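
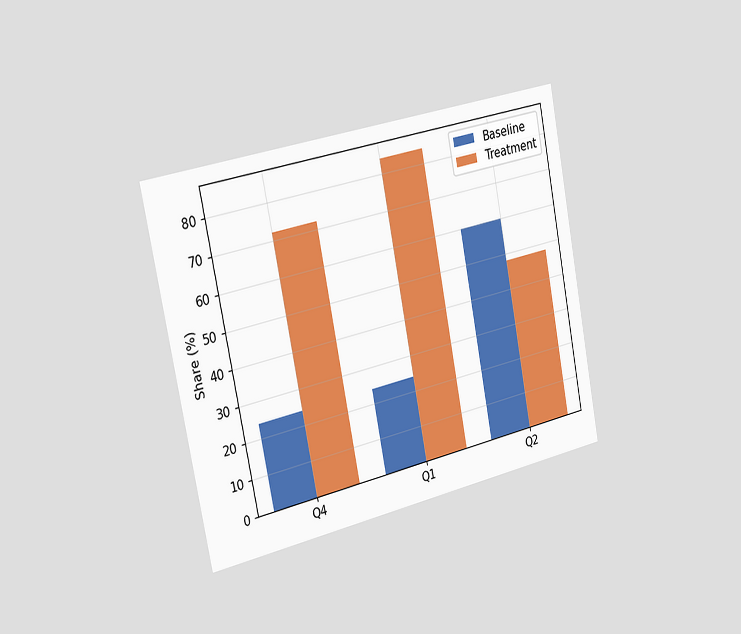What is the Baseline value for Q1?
The chart is tilted about 11° counter-clockwise and viewed slightly from the left. The Baseline bar at Q1 reaches 24% on the y-axis.

24%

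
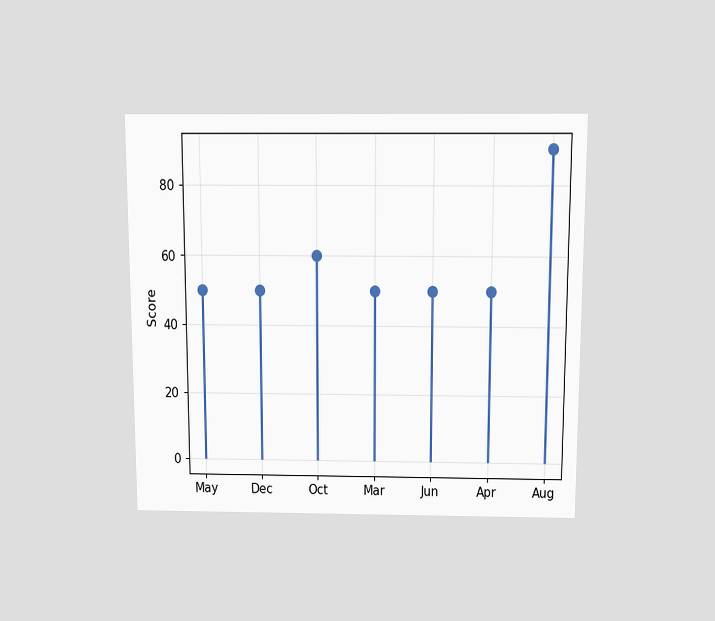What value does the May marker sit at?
50

The chart is viewed slightly from above. The May marker sits at 50.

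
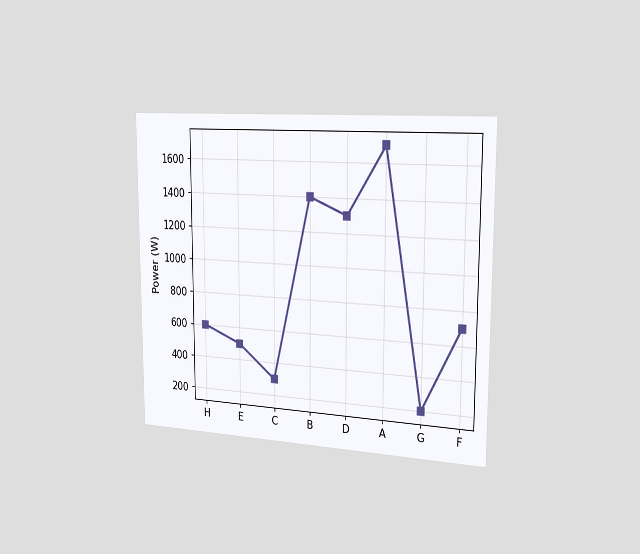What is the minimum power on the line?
200W

The chart is viewed slightly from the right. The lowest point is at G, and reading across to the y-axis gives 200W.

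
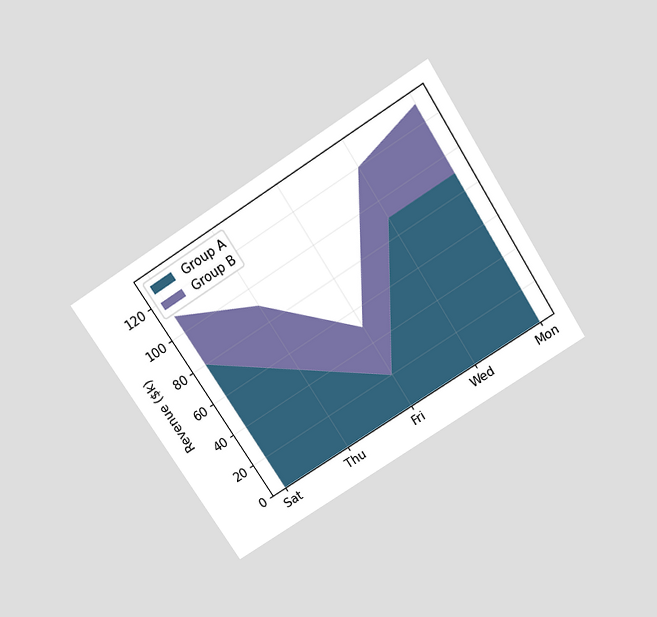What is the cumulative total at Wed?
The chart is tilted about 33° counter-clockwise and viewed slightly from above. The stacked total at Wed reaches $120k.

$120k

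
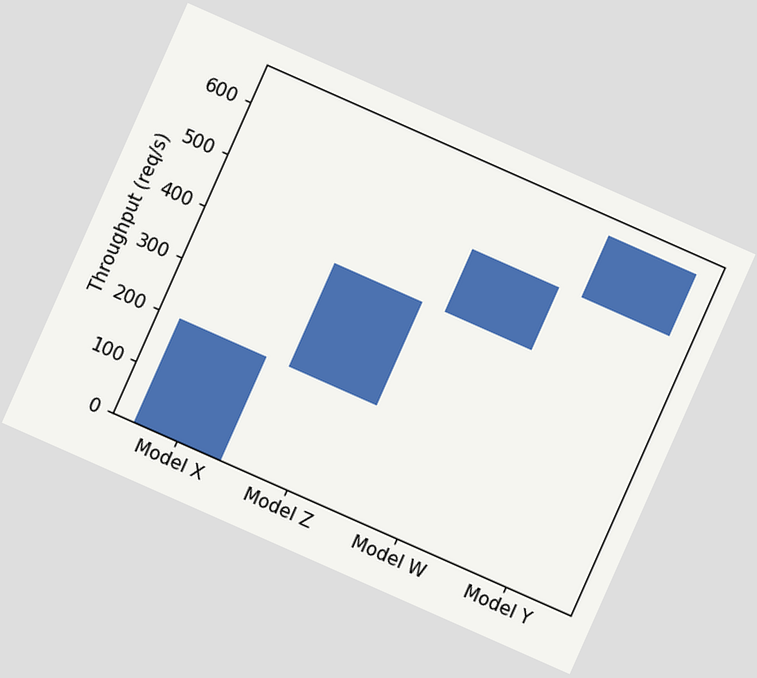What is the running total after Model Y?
640req/s

The chart is tilted about 24° clockwise. After Model Y the running total reaches 640req/s.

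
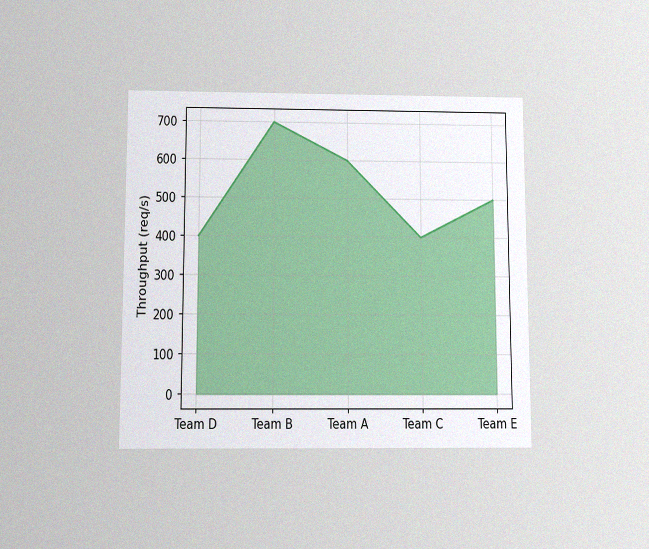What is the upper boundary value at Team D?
The chart is viewed slightly from below, with some photo noise. At Team D the upper boundary is at 400req/s.

400req/s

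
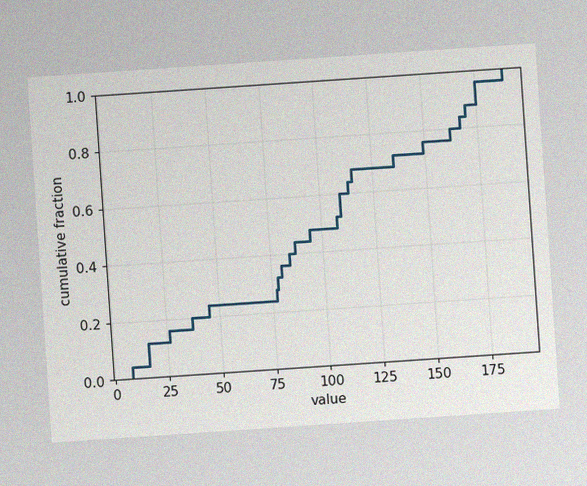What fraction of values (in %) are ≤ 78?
The chart is tilted about 4° counter-clockwise, with some photo noise. At x=78 the ECDF step is at 32%.

32%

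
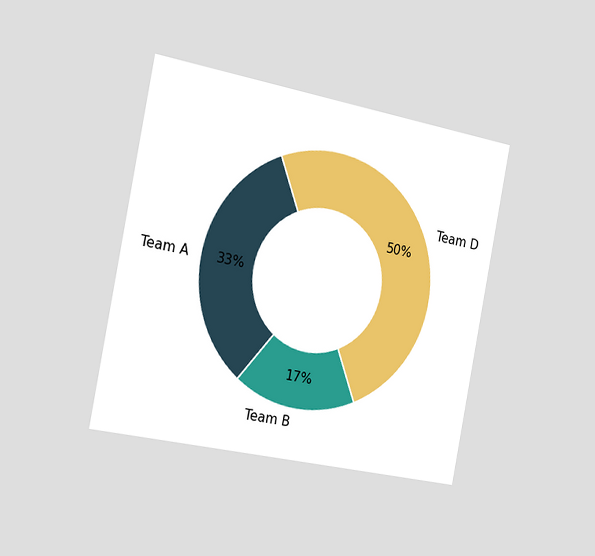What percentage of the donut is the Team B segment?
The chart is tilted about 11° clockwise and viewed slightly from the left. The Team B segment takes up 17% of the ring.

17%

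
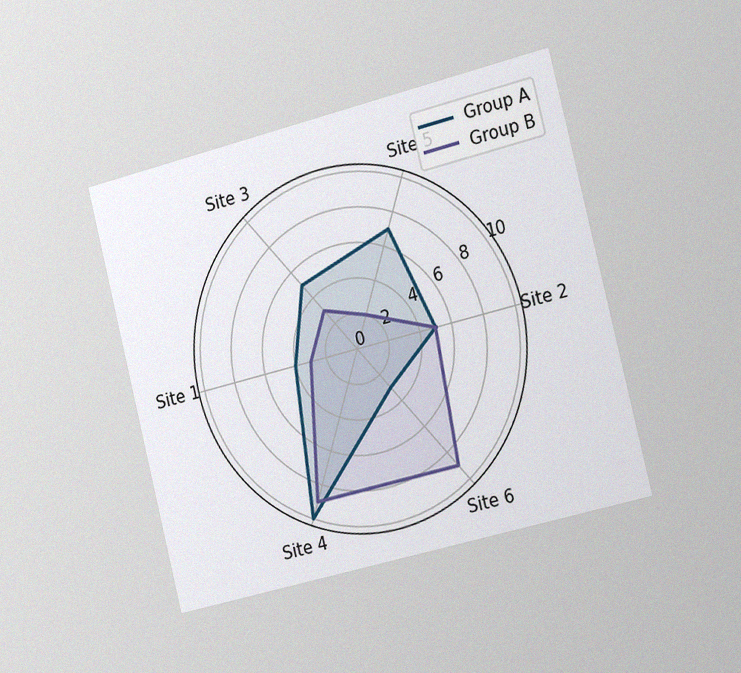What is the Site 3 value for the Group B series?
The chart is tilted about 14° counter-clockwise and viewed slightly from the right, with some photo noise. On the Site 3 axis, Group B reaches 3.

3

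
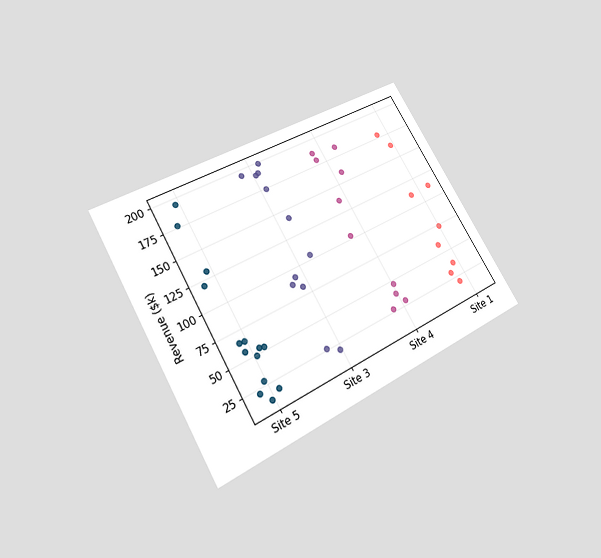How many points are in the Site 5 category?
14

The chart is tilted about 30° counter-clockwise and viewed slightly from below. Counting the markers in the Site 5 column gives 14.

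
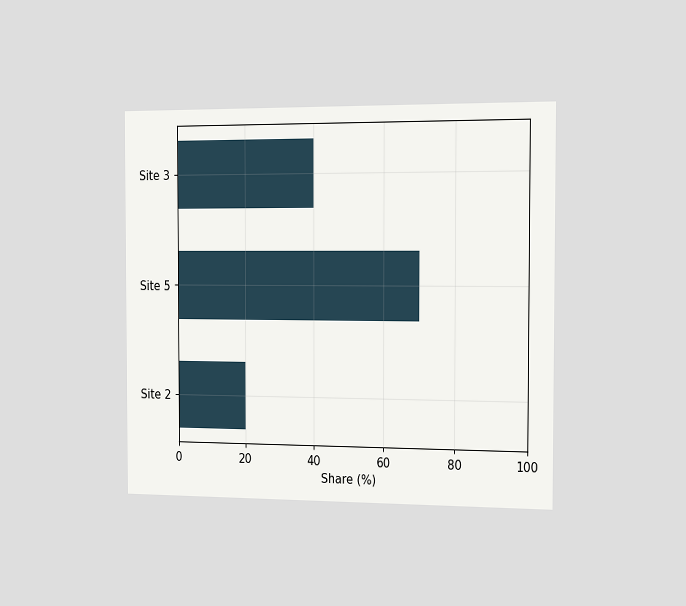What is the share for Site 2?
20%

The chart is viewed slightly from the right. Reading along the chart's x-axis, the Site 2 bar reaches 20%.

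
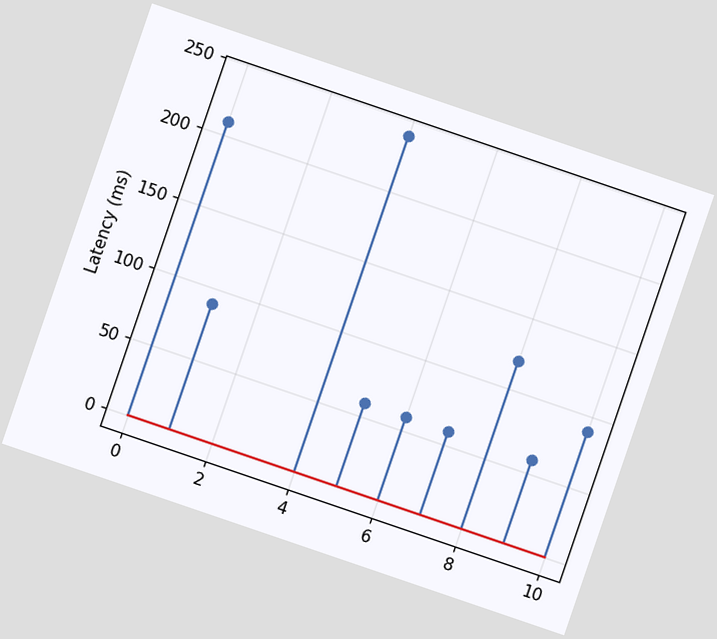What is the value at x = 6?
60ms

The chart is tilted about 19° clockwise. The stem at x=6 reaches 60ms.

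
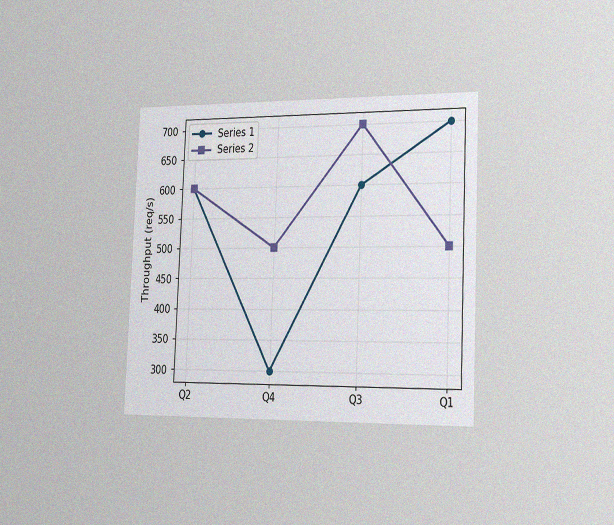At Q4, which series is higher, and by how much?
Series 2, by 200req/s

The chart is tilted about 2° clockwise and viewed slightly from the right, with some photo noise. At Q4, Series 2 sits above the other line by 200req/s.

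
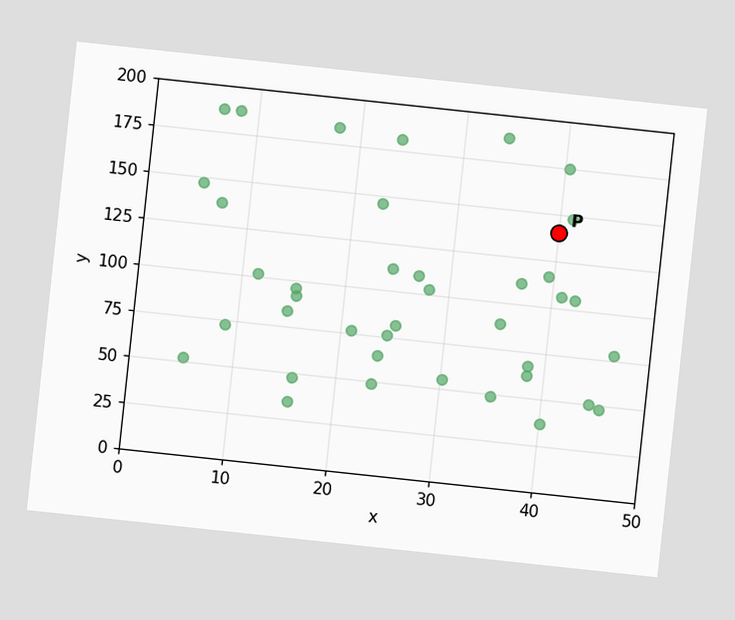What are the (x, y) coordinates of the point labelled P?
The chart is tilted about 6° clockwise. Following the gridlines from P to each axis, P sits at (40, 140).

(40, 140)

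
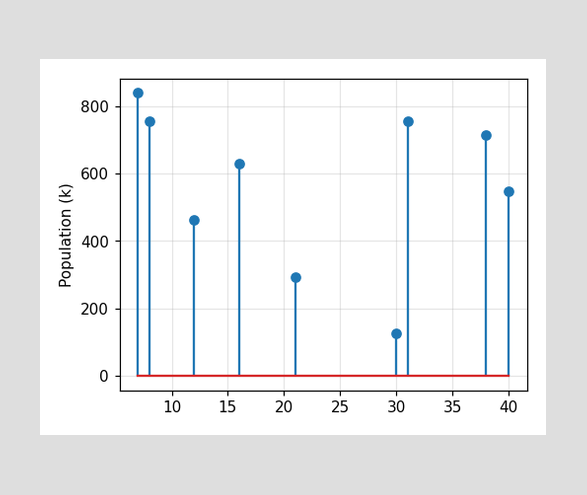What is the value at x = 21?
294k

The stem at x=21 reaches 294k.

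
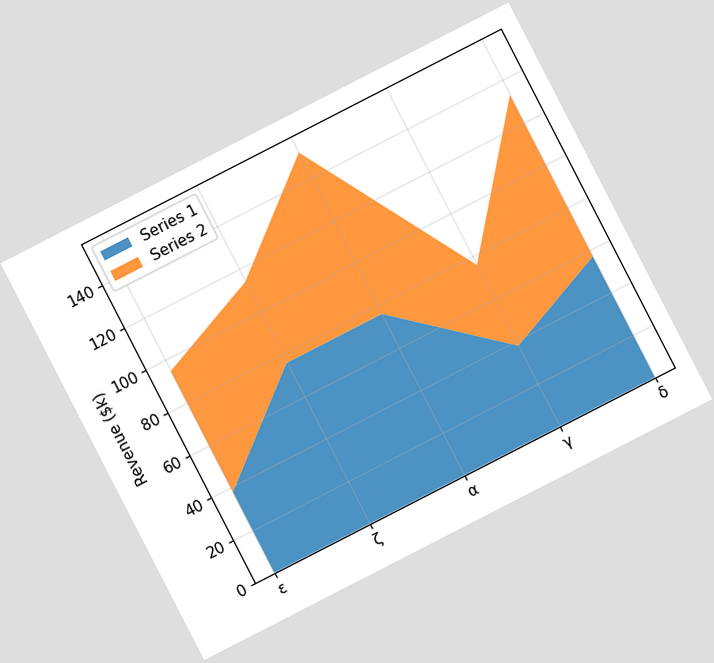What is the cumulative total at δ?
The chart is tilted about 27° counter-clockwise. The stacked total at δ reaches $133k.

$133k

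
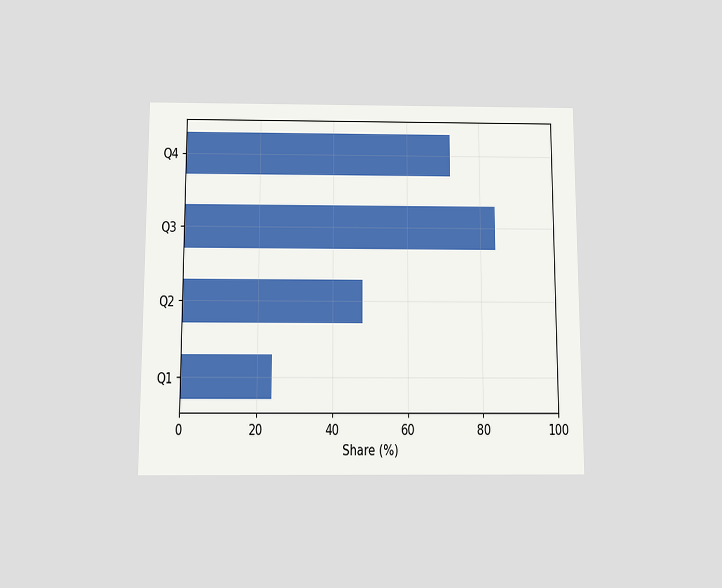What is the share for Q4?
72%

The chart is viewed slightly from below. Reading along the chart's x-axis, the Q4 bar reaches 72%.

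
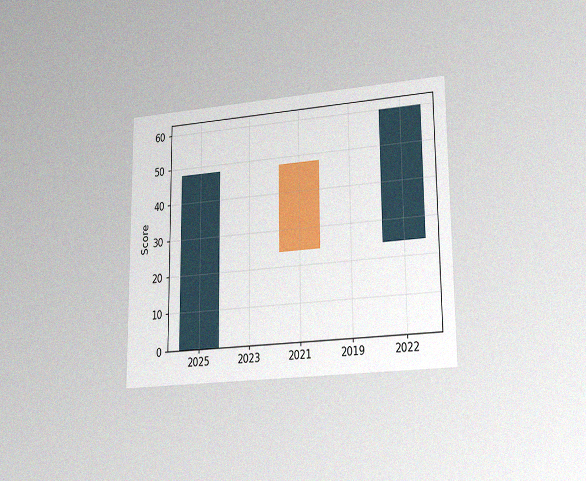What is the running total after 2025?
The chart is viewed slightly from the right, with some photo noise. After 2025 the running total reaches 48.

48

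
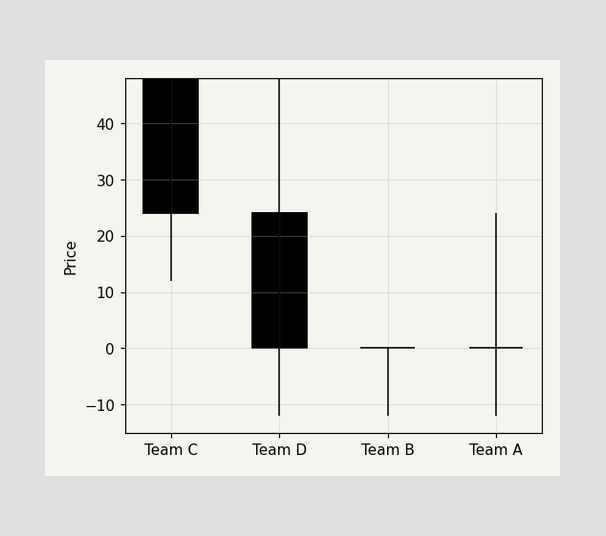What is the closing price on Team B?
The Team B candle closes at 0.

0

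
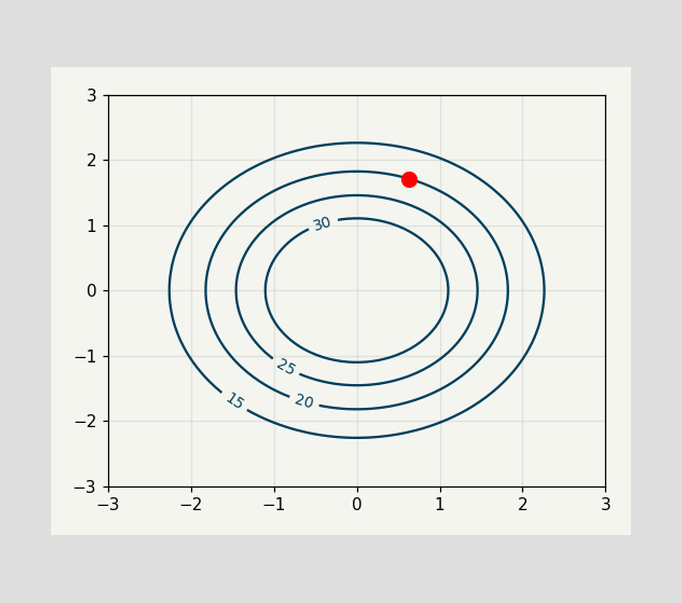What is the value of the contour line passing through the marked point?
20

The marked point sits on the contour labelled 20.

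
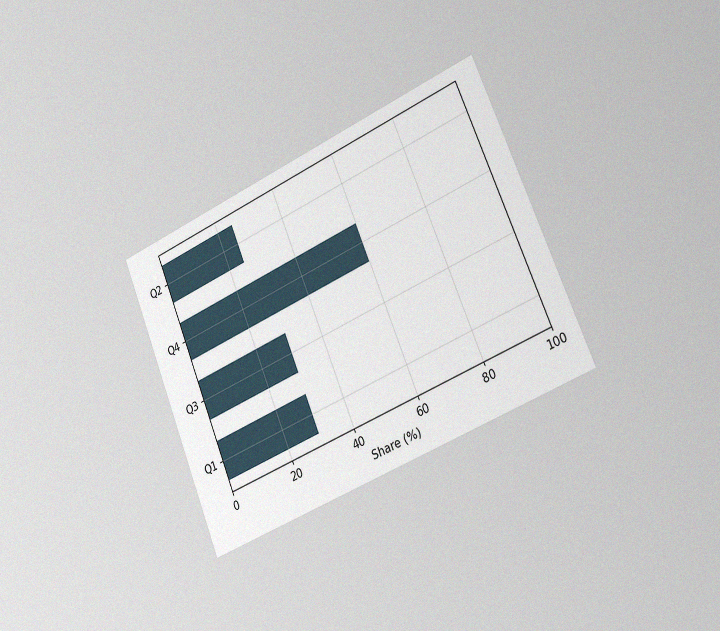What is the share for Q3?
The chart is tilted about 23° counter-clockwise and viewed slightly from the right, with some photo noise. Reading along the chart's x-axis, the Q3 bar reaches 30%.

30%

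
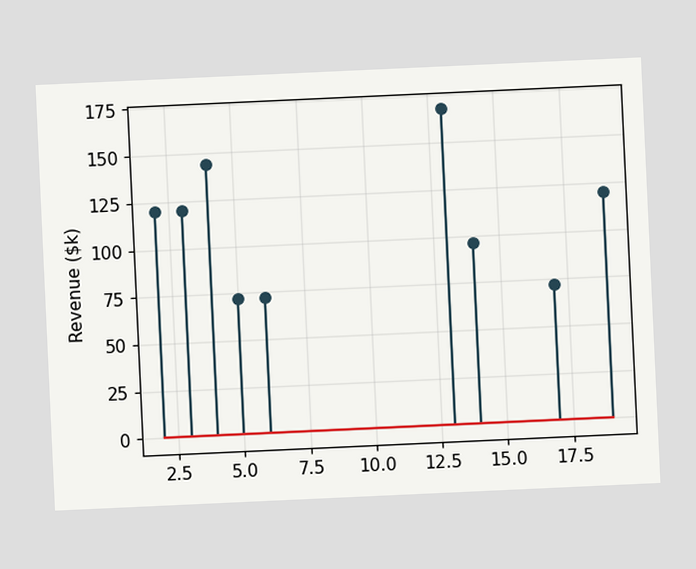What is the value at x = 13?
The chart is tilted about 3° counter-clockwise. The stem at x=13 reaches $168k.

$168k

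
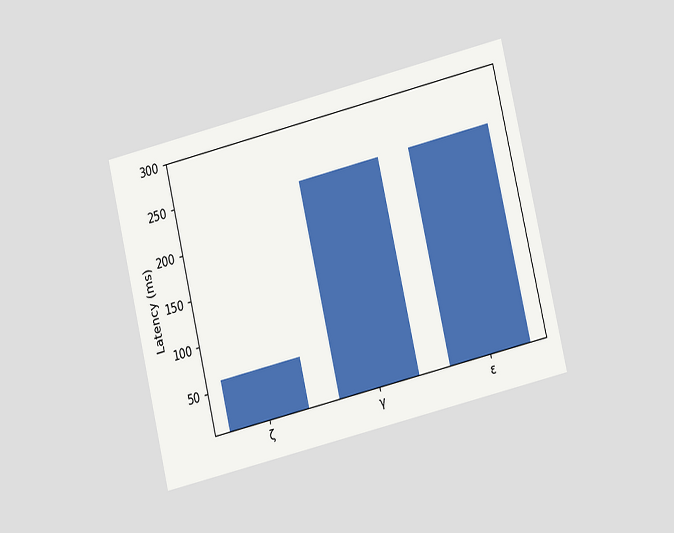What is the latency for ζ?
60ms

The chart is tilted about 13° counter-clockwise and viewed at a slight angle. Reading along the chart's y-axis, the ζ bar reaches 60ms.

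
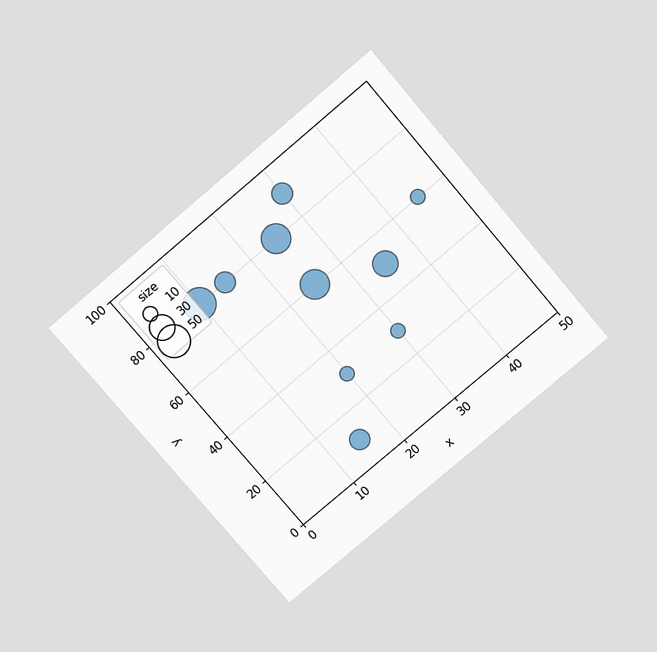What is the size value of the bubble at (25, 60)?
40

The chart is tilted about 40° counter-clockwise and viewed slightly from above. Matching the bubble at (25, 60) against the size legend gives 40.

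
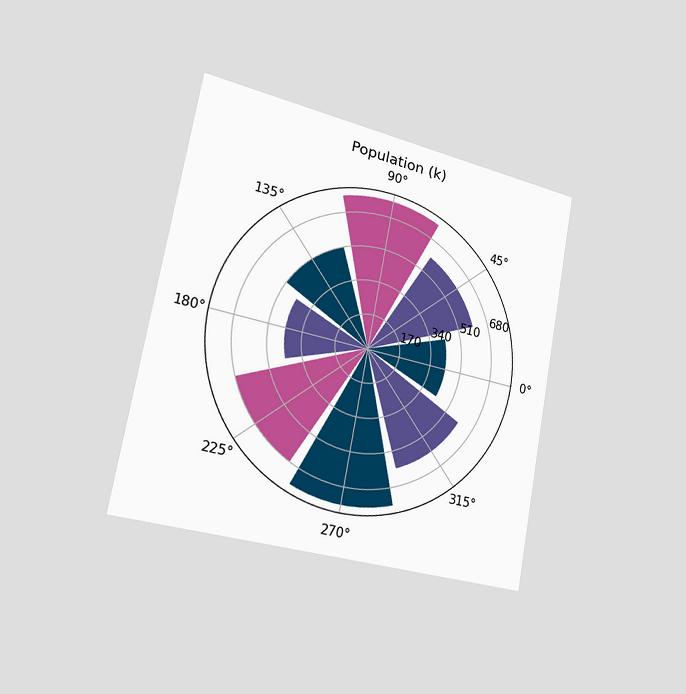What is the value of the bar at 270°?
The chart is tilted about 10° clockwise and viewed slightly from the left. The bar at 270° reaches 765k on the radial axis.

765k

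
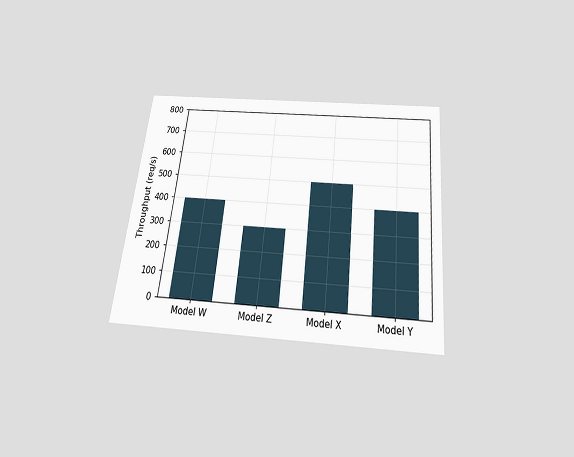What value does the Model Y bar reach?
400req/s

The chart is tilted about 6° clockwise and viewed slightly from below. Reading along the chart's y-axis, the Model Y bar reaches 400req/s.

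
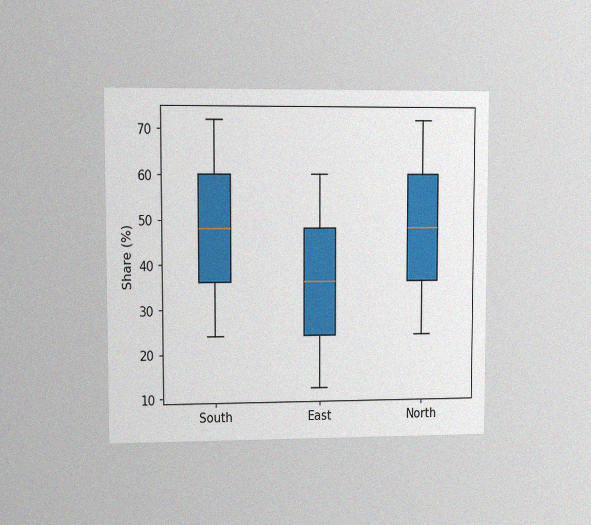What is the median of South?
48%

The chart is viewed at a slight angle, with some photo noise. The median line in the South box sits at 48%.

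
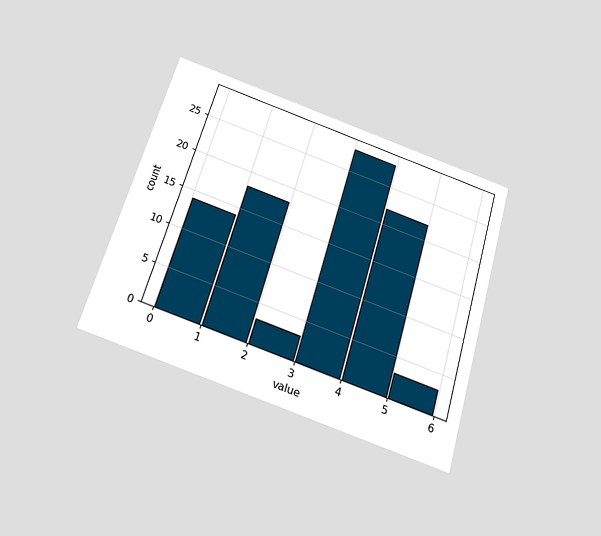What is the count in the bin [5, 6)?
3

The chart is tilted about 16° clockwise and viewed slightly from below. The [5, 6) bin has height 3.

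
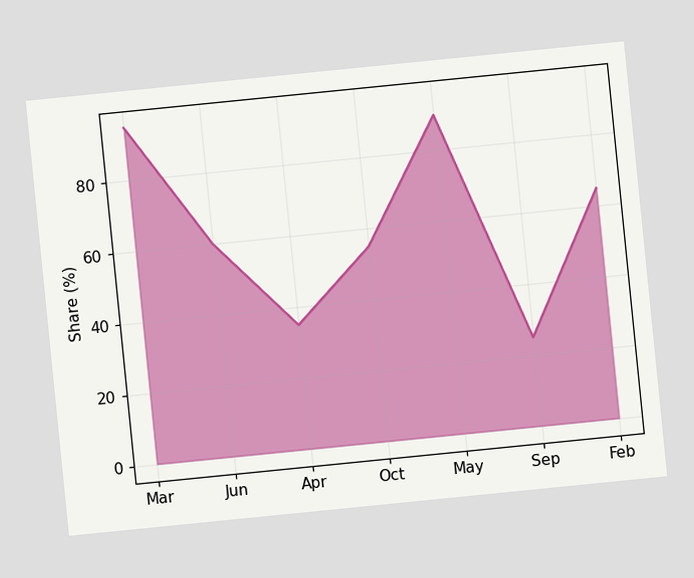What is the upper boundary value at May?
90%

The chart is tilted about 6° counter-clockwise. At May the upper boundary is at 90%.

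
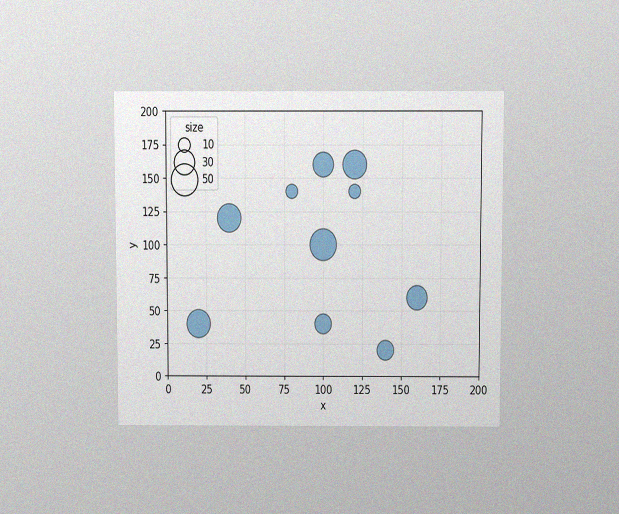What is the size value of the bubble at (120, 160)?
The chart is viewed slightly from above, with some photo noise. Matching the bubble at (120, 160) against the size legend gives 40.

40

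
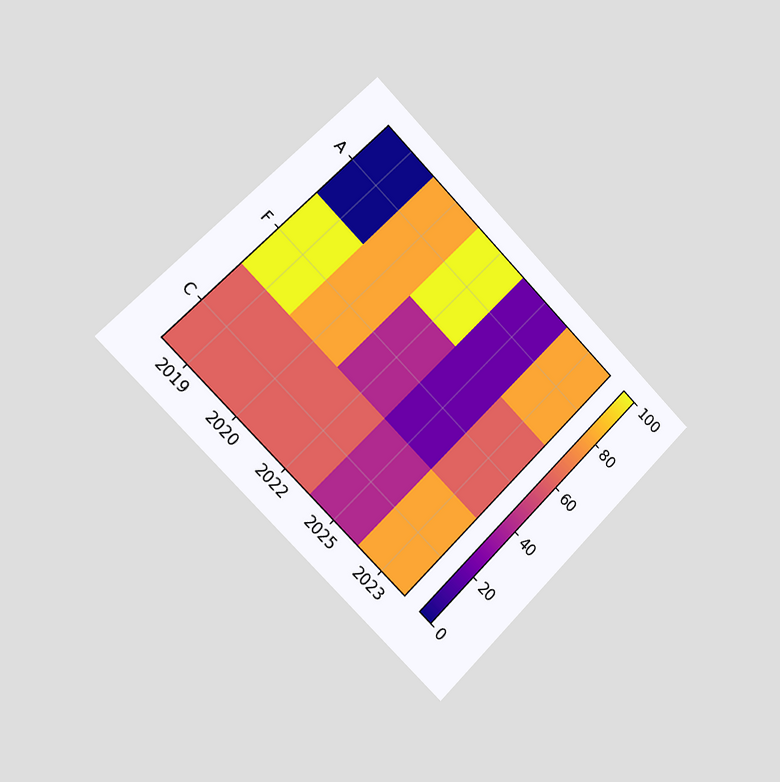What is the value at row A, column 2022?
100

The chart is tilted about 45° clockwise and viewed slightly from the left. Matching cell (A, 2022) against the colorbar gives 100.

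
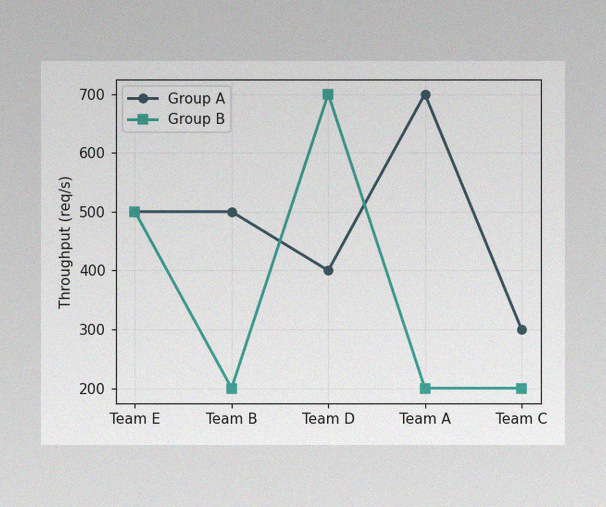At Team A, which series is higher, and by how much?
Group A, by 500req/s

The image has some photo noise and uneven lighting. At Team A, Group A sits above the other line by 500req/s.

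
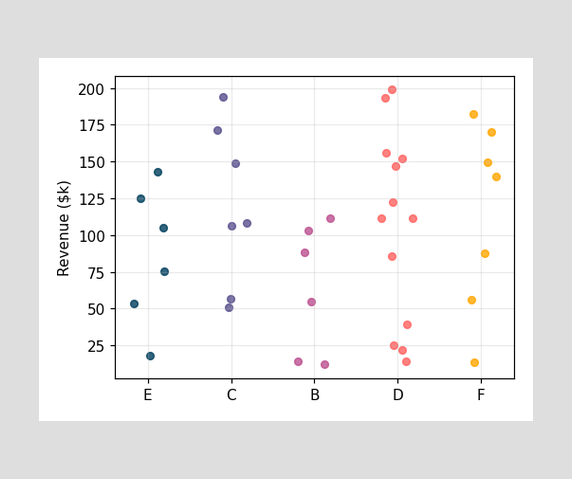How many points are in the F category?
Counting the markers in the F column gives 7.

7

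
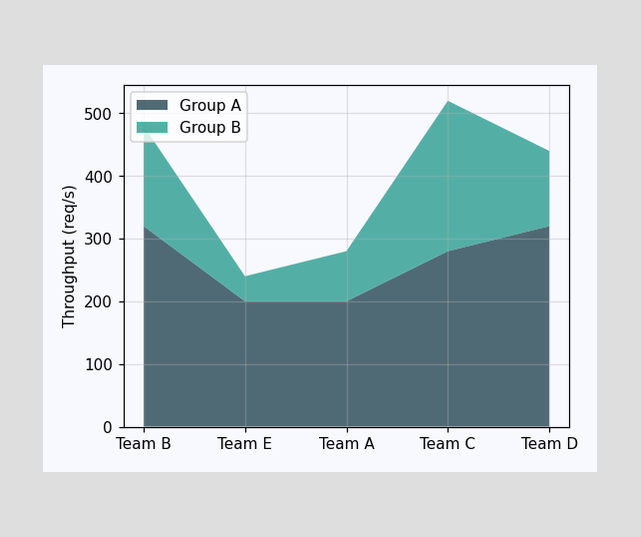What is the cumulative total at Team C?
520req/s

The stacked total at Team C reaches 520req/s.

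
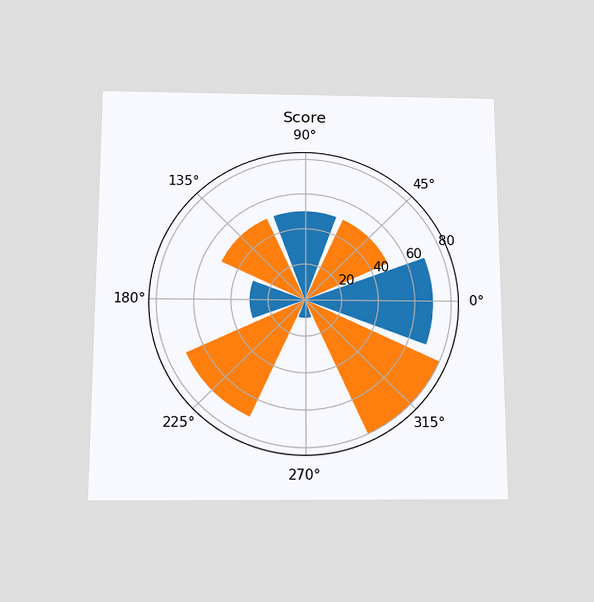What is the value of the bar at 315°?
The chart is viewed slightly from below. The bar at 315° reaches 80 on the radial axis.

80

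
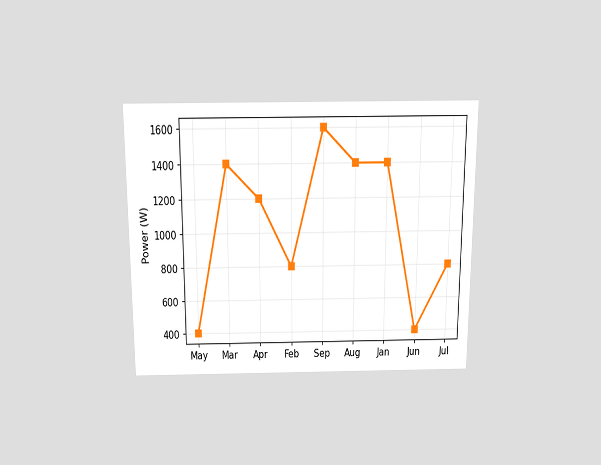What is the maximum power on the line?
1600W

The chart is viewed slightly from above. The highest point is at Sep, and reading across to the y-axis gives 1600W.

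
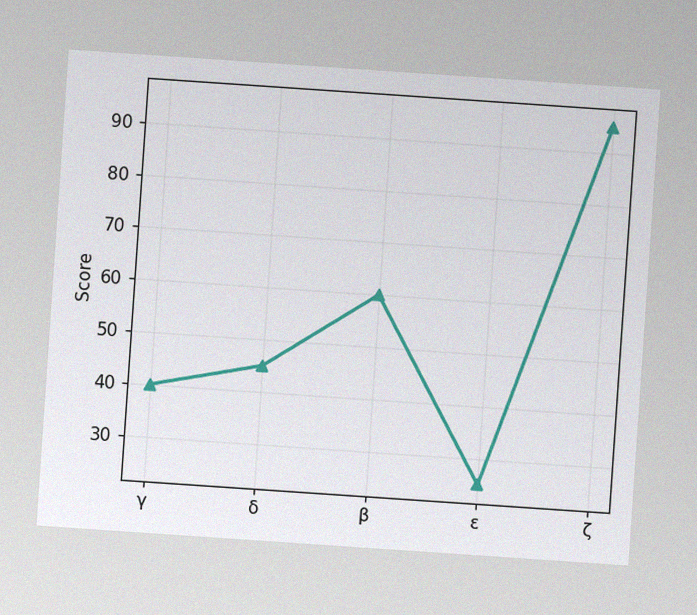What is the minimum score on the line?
The chart is tilted about 4° clockwise, with some photo noise. The lowest point is at ε, and reading across to the y-axis gives 25.

25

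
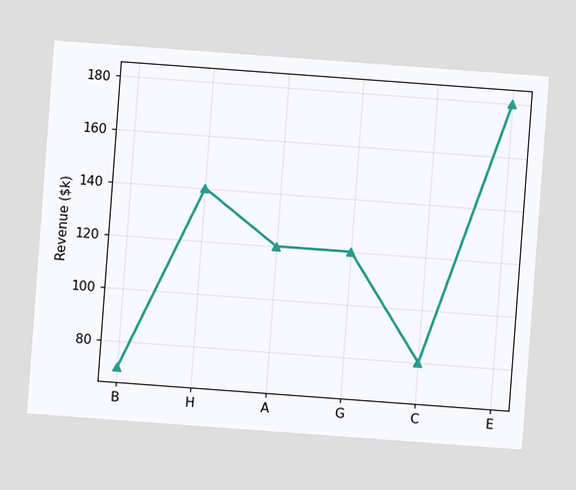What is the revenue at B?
The chart is tilted about 4° clockwise. At B, the line is at $70k.

$70k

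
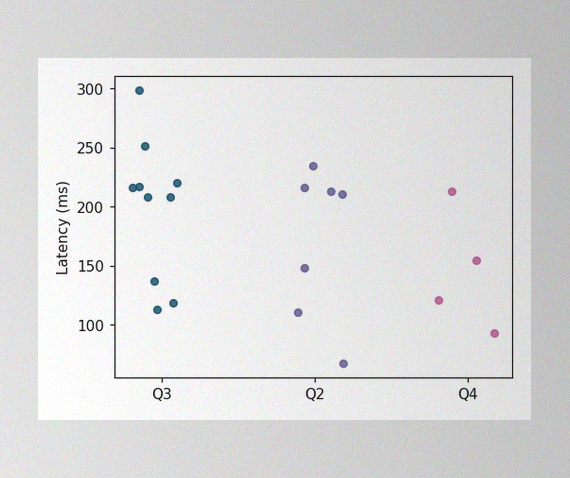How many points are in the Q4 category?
The image has some photo noise and uneven lighting. Counting the markers in the Q4 column gives 4.

4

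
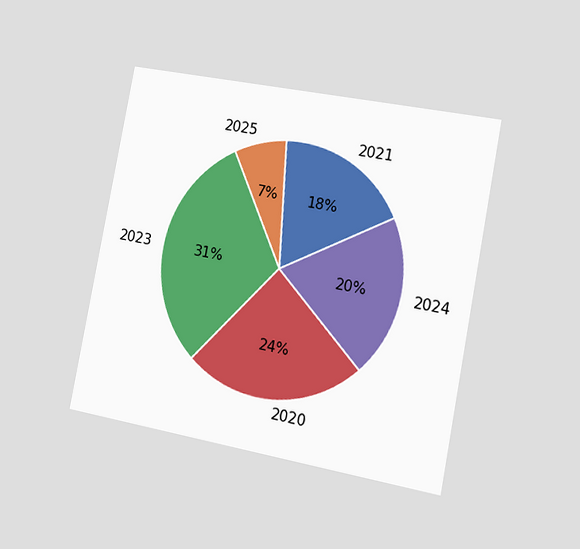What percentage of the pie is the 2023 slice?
The chart is tilted about 11° clockwise and viewed slightly from the right. The 2023 slice takes up 31% of the pie.

31%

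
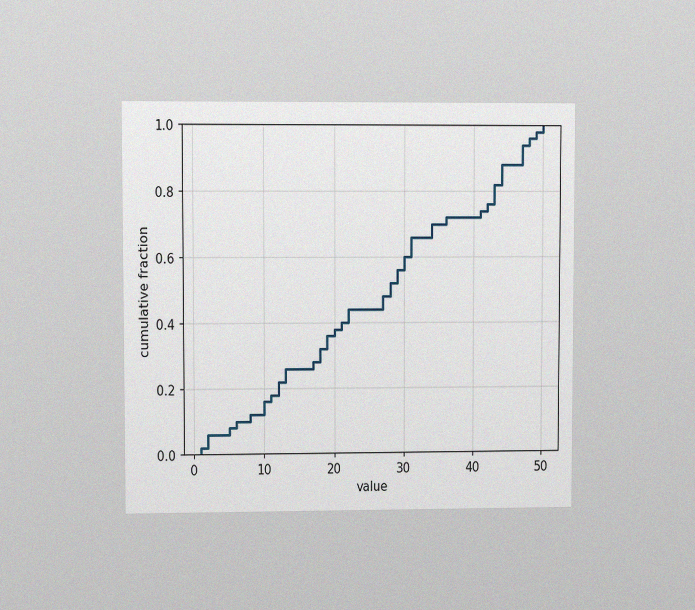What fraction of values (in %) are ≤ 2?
The chart is viewed at a slight angle, with some photo noise. At x=2 the ECDF step is at 6%.

6%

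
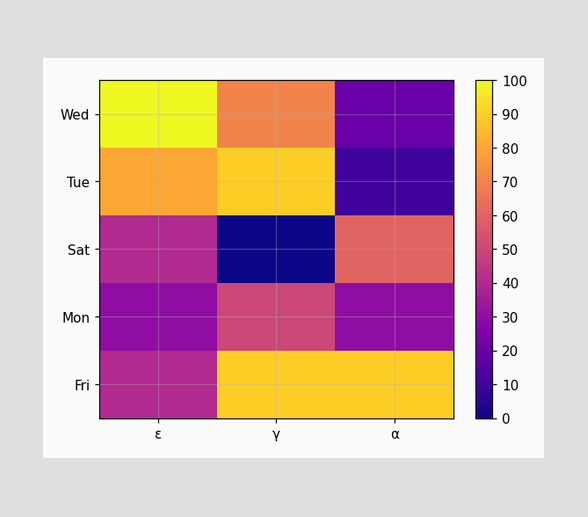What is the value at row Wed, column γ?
Matching cell (Wed, γ) against the colorbar gives 70.

70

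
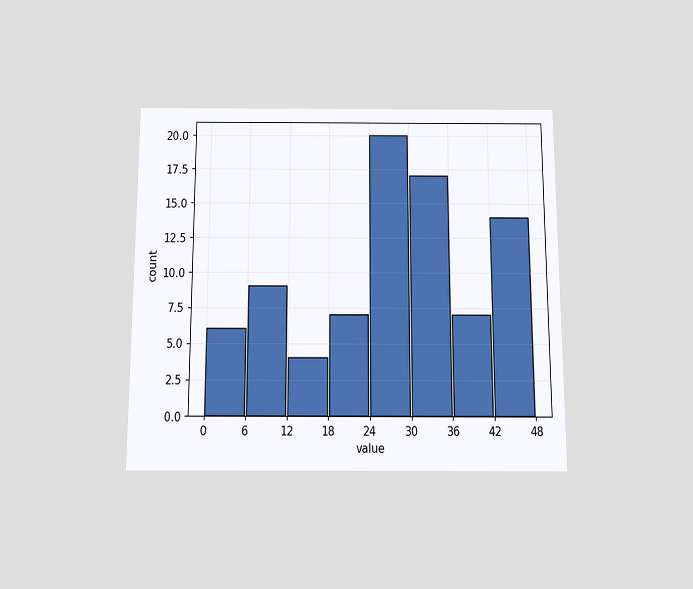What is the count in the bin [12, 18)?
The chart is viewed slightly from below. The [12, 18) bin has height 4.

4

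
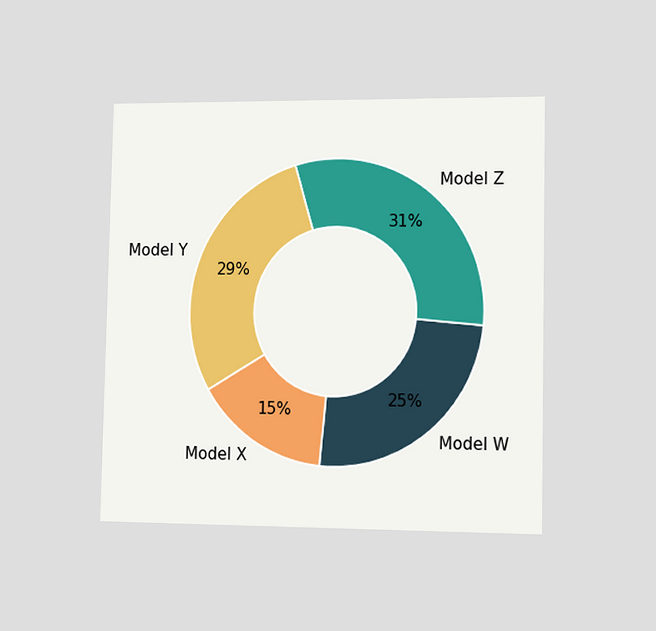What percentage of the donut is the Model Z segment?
31%

The chart is viewed slightly from the right. The Model Z segment takes up 31% of the ring.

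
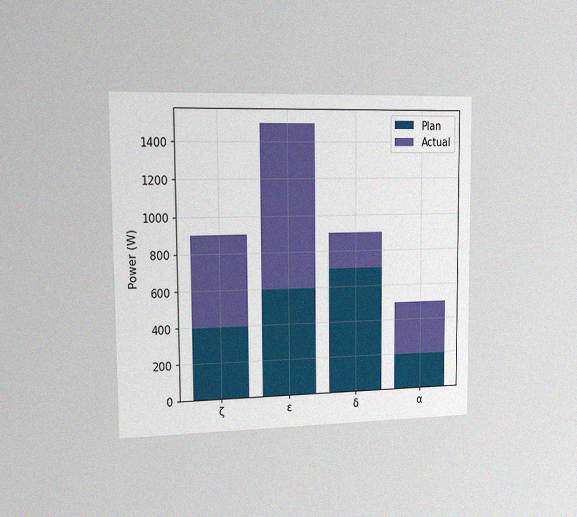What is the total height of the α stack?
The chart is viewed slightly from the left, with some photo noise. The α stack's top reaches 500W on the y-axis.

500W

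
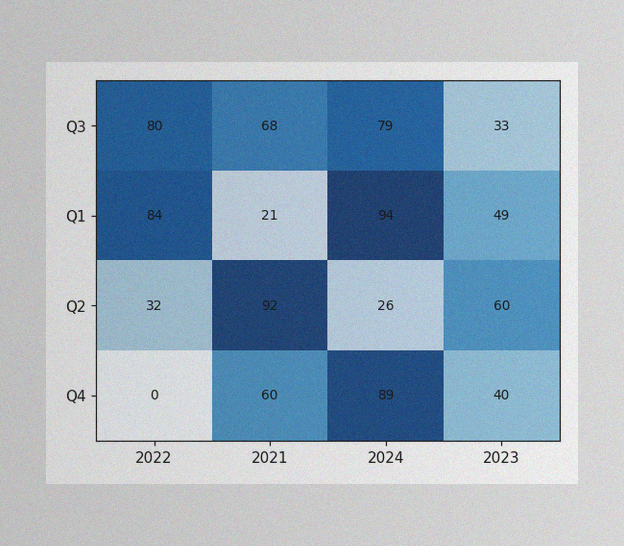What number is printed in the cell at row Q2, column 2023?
60

The image has some photo noise and uneven lighting. The (Q2, 2023) cell reads 60.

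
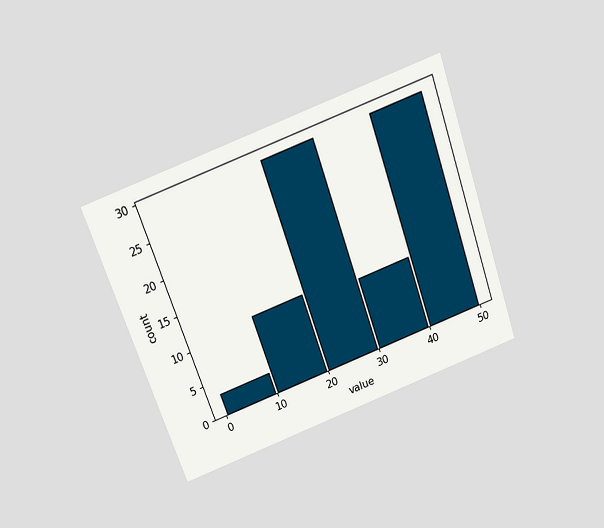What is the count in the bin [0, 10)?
3

The chart is tilted about 20° counter-clockwise and viewed slightly from above. The [0, 10) bin has height 3.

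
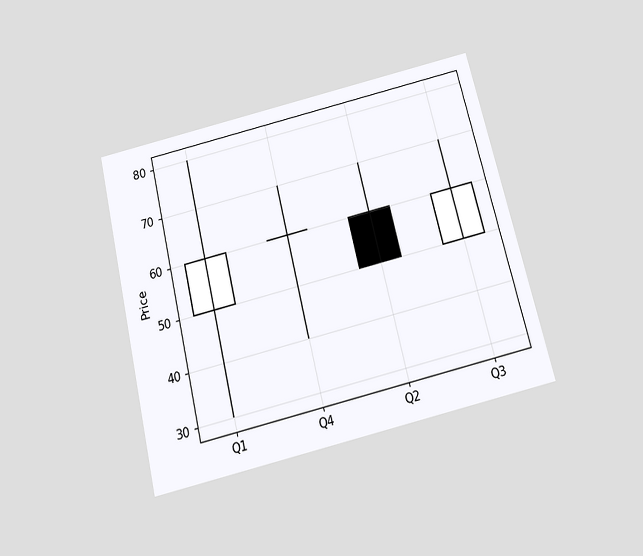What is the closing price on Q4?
The chart is tilted about 14° counter-clockwise and viewed slightly from below. The Q4 candle closes at 60.

60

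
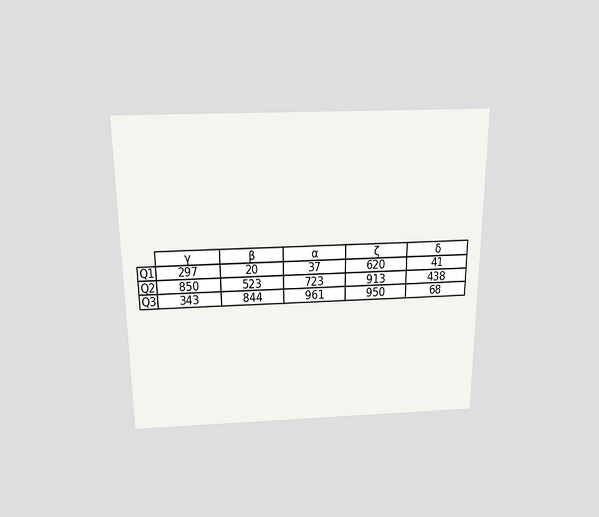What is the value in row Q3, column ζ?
950

The chart is viewed slightly from above. The (Q3, ζ) cell reads 950.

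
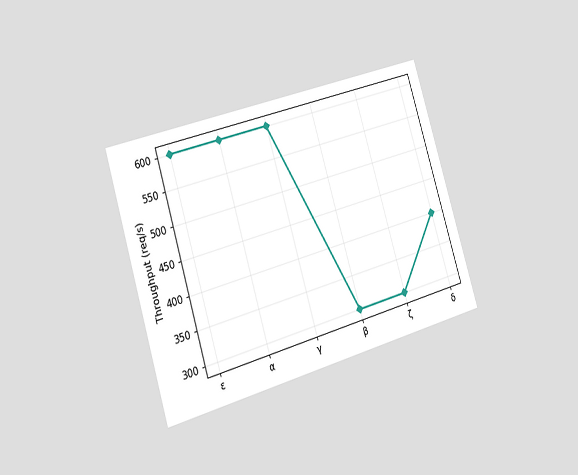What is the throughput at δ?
The chart is tilted about 17° counter-clockwise and viewed slightly from the left. At δ, the line is at 400req/s.

400req/s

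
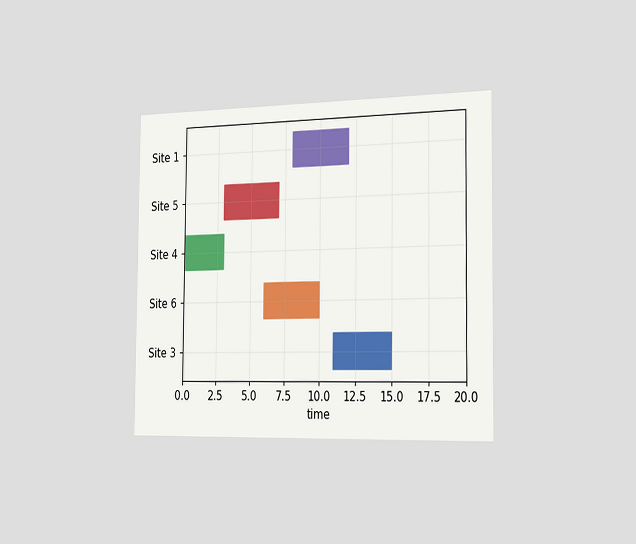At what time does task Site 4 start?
0

The chart is viewed slightly from the right. The Site 4 bar begins at t=0.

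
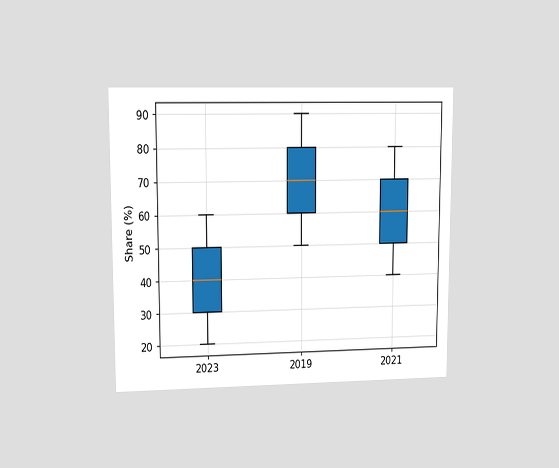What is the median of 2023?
The chart is viewed at a slight angle. The median line in the 2023 box sits at 40%.

40%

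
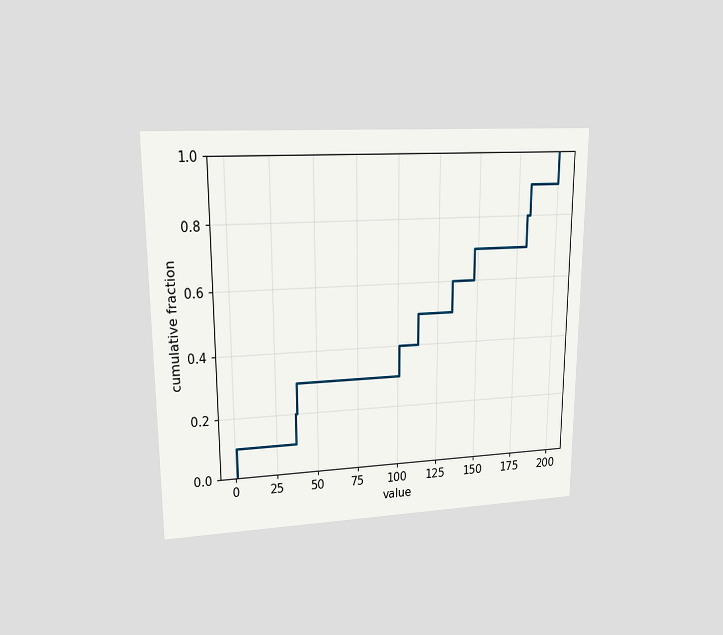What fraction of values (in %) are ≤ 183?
The chart is viewed at a slight angle. At x=183 the ECDF step is at 90%.

90%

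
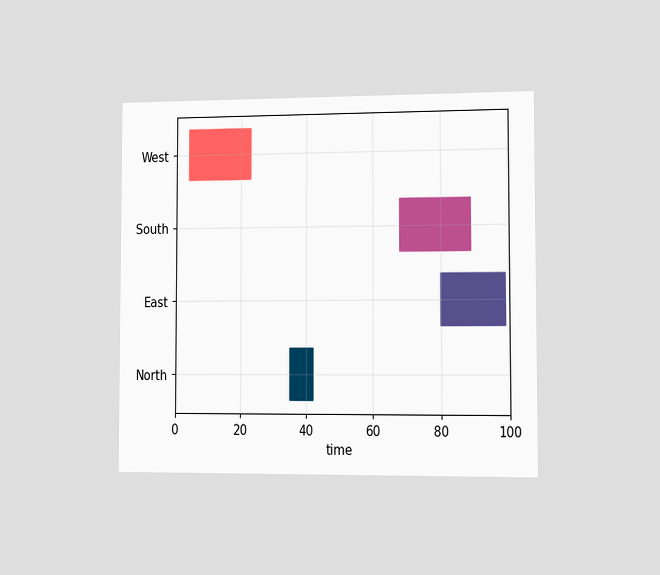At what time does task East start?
80

The chart is viewed slightly from the right. The East bar begins at t=80.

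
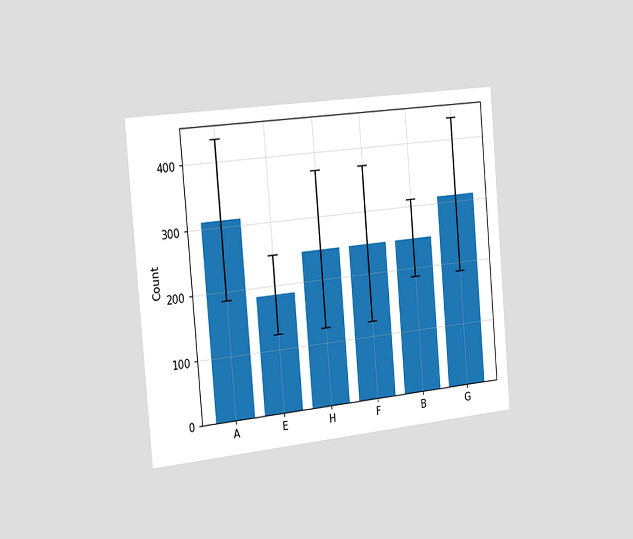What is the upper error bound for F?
The chart is tilted about 5° counter-clockwise and viewed slightly from the left. The F bar's upper whisker reaches 372.

372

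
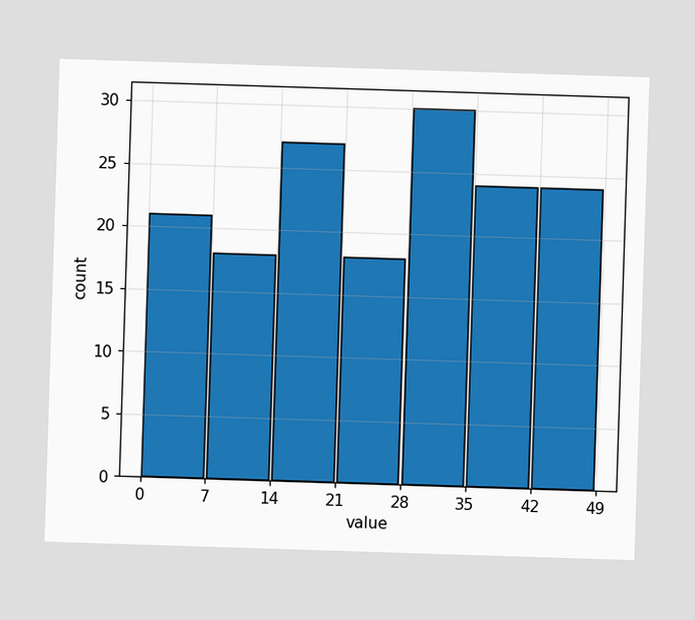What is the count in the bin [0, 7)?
21

The [0, 7) bin has height 21.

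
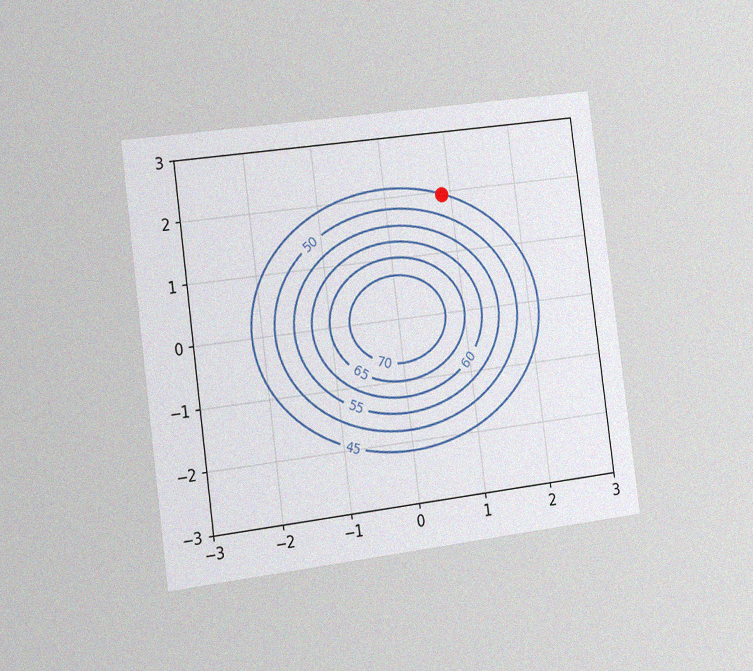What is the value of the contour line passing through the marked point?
45

The chart is tilted about 7° counter-clockwise and viewed slightly from the left, with some photo noise. The marked point sits on the contour labelled 45.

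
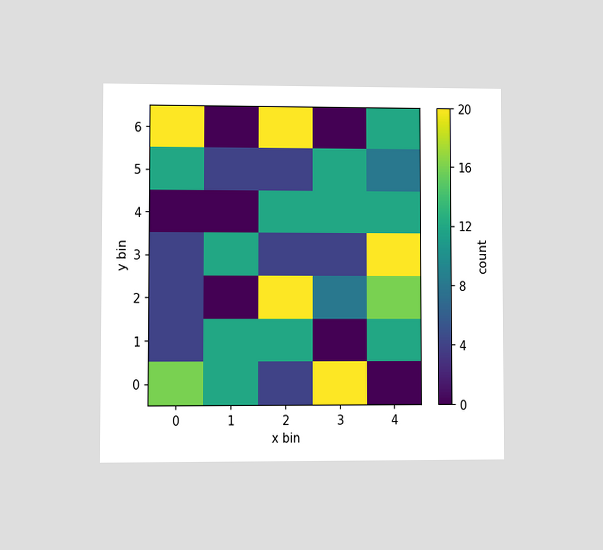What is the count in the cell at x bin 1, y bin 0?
12

The chart is viewed at a slight angle. Matching the cell (1, 0) against the colorbar gives 12.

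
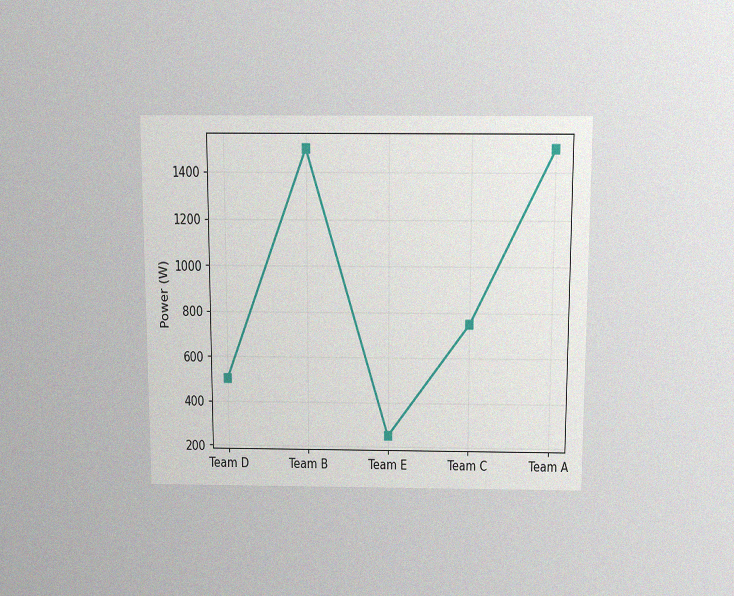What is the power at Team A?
The chart is viewed slightly from above, with some photo noise. At Team A, the line is at 1500W.

1500W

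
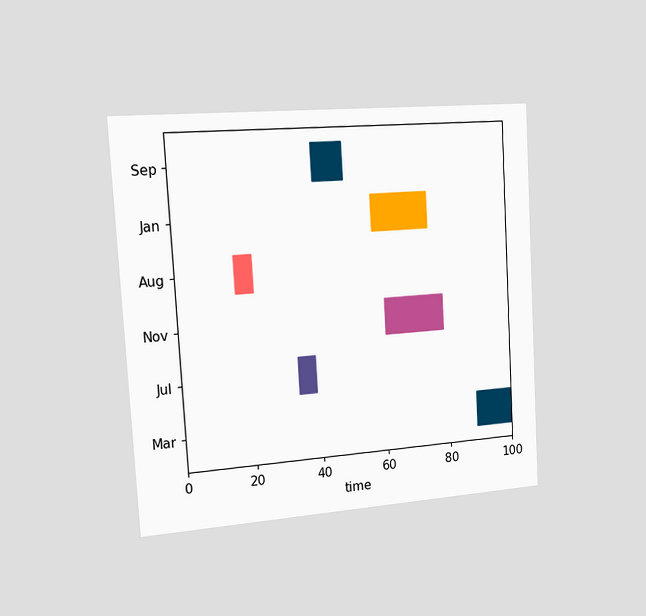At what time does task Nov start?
61

The chart is tilted about 3° counter-clockwise and viewed slightly from the left. The Nov bar begins at t=61.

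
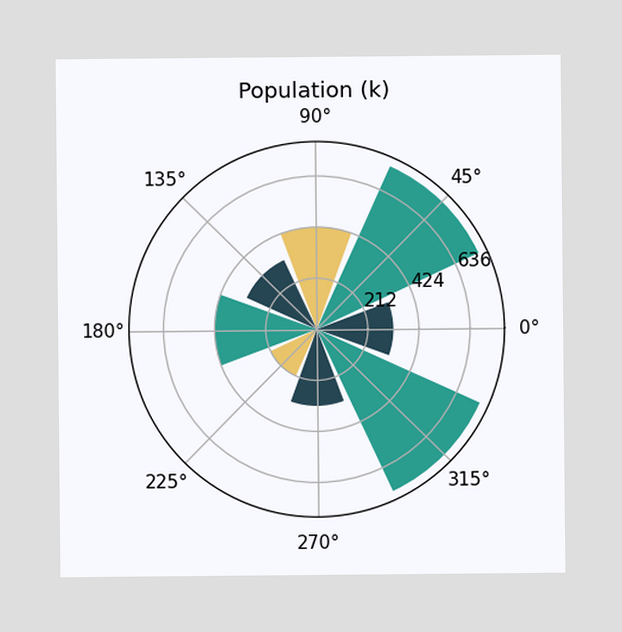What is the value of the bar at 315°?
The bar at 315° reaches 742k on the radial axis.

742k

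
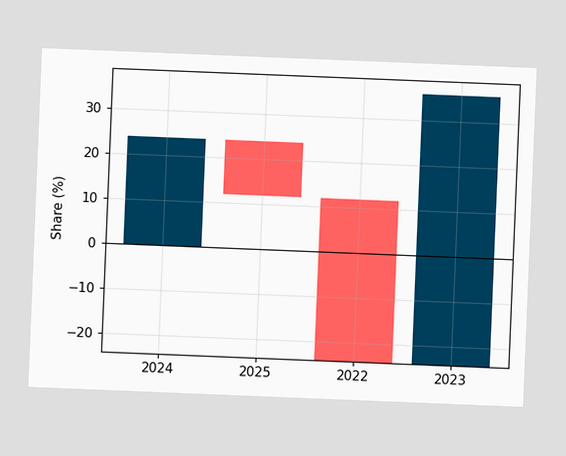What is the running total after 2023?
36%

The chart is tilted about 2° clockwise. After 2023 the running total reaches 36%.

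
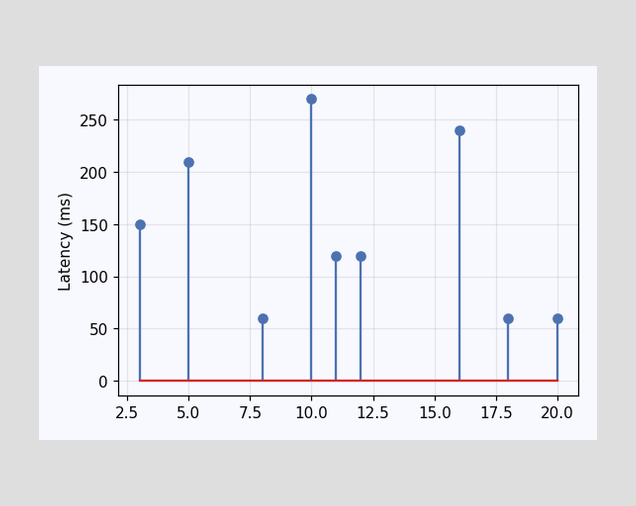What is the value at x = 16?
240ms

The stem at x=16 reaches 240ms.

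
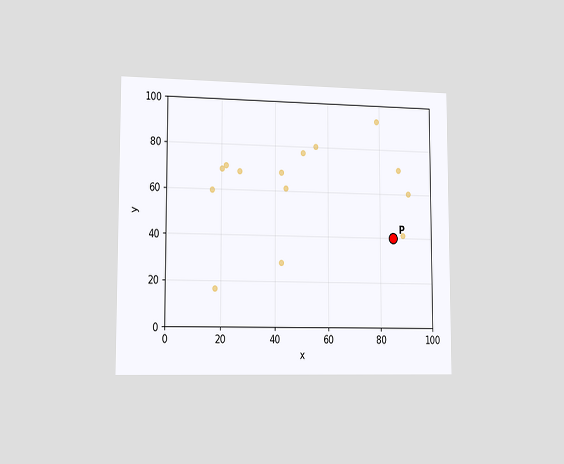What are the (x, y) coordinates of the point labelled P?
The chart is viewed slightly from the left. Following the gridlines from P to each axis, P sits at (85, 40).

(85, 40)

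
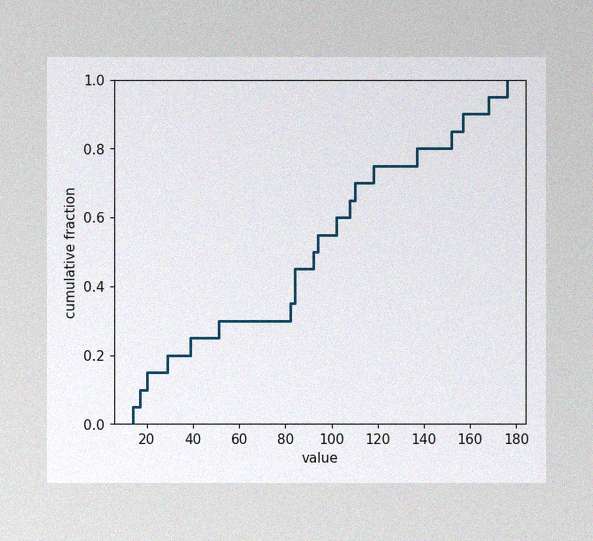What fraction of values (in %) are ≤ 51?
The image has some photo noise and uneven lighting. At x=51 the ECDF step is at 30%.

30%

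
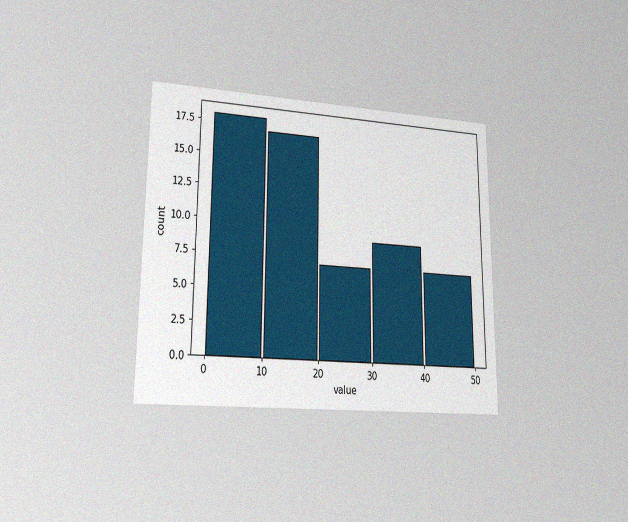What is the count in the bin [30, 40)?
The chart is viewed at a slight angle, with some photo noise. The [30, 40) bin has height 9.

9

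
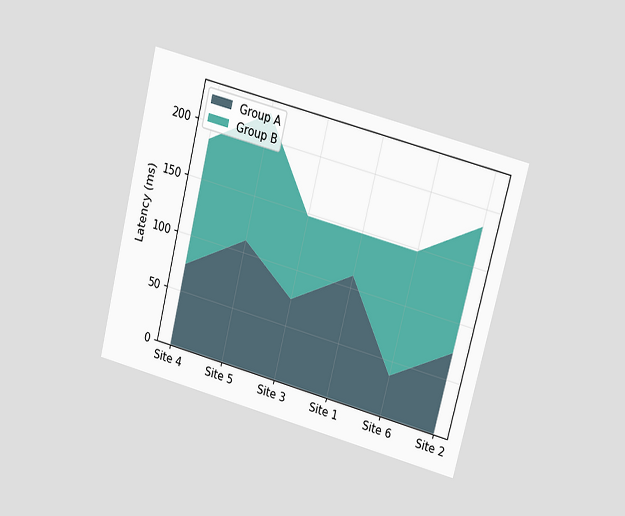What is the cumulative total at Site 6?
148ms

The chart is tilted about 14° clockwise and viewed at a slight angle. The stacked total at Site 6 reaches 148ms.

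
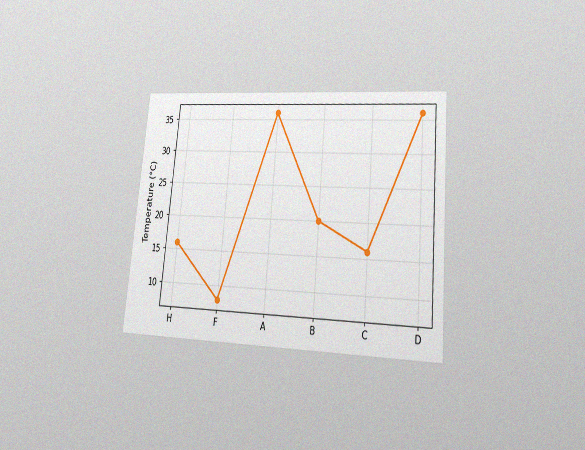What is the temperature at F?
The chart is tilted about 5° clockwise and viewed at a slight angle, with some photo noise. At F, the line is at 8°C.

8°C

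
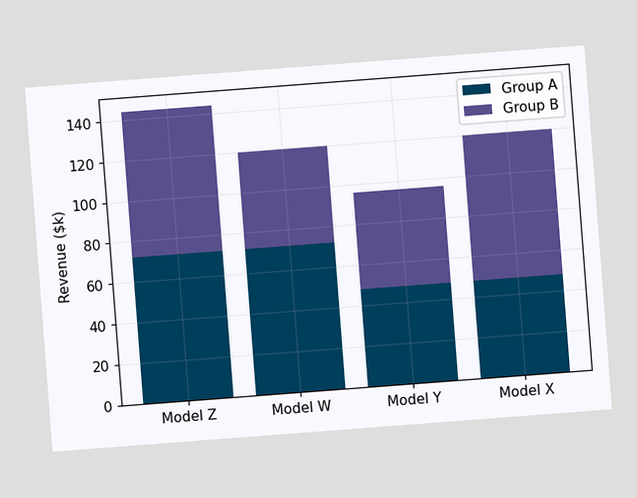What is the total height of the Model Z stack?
The chart is tilted about 4° counter-clockwise. The Model Z stack's top reaches $144k on the y-axis.

$144k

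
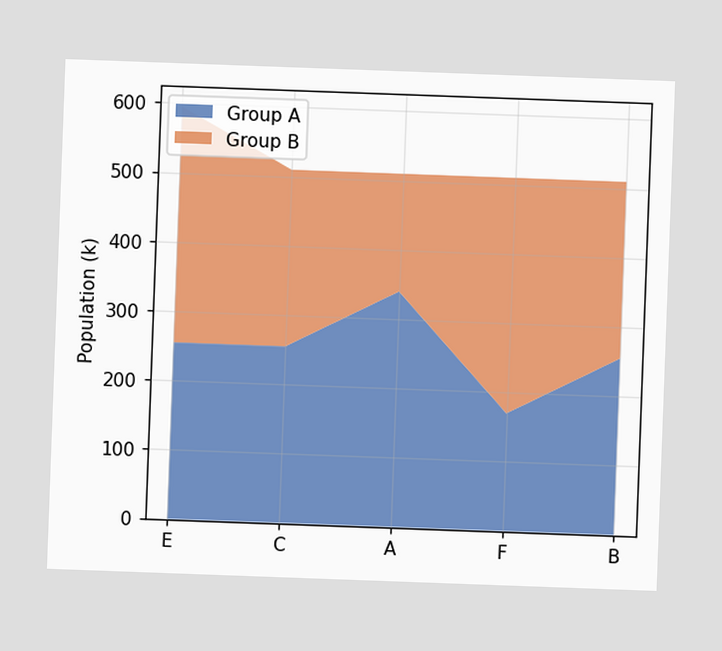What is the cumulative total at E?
595k

The chart is tilted about 2° clockwise. The stacked total at E reaches 595k.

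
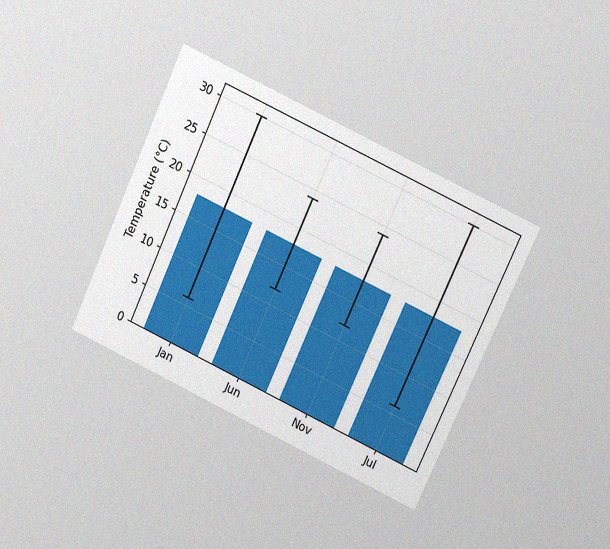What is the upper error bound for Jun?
24°C

The chart is tilted about 25° clockwise and viewed at a slight angle, with some photo noise. The Jun bar's upper whisker reaches 24°C.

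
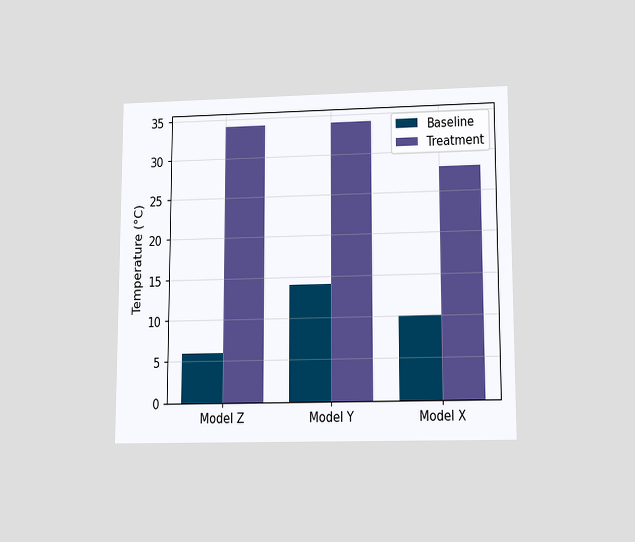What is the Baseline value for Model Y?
14°C

The chart is viewed slightly from below. The Baseline bar at Model Y reaches 14°C on the y-axis.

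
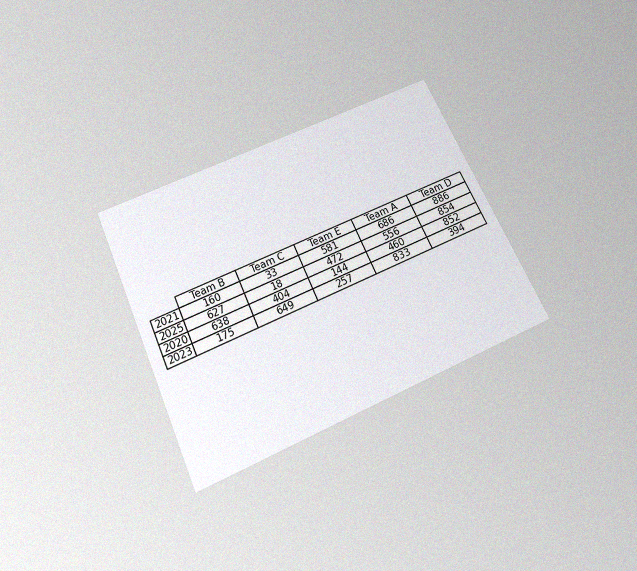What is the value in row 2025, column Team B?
The chart is tilted about 25° counter-clockwise and viewed slightly from below, with some photo noise. The (2025, Team B) cell reads 627.

627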